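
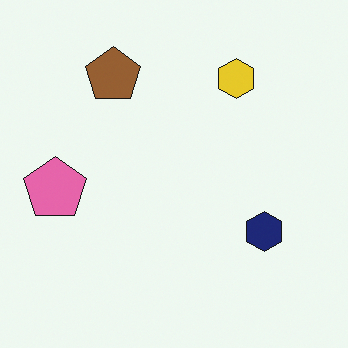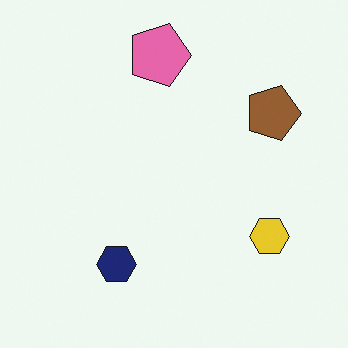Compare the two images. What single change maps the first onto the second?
Rotated 90° clockwise.

The pink pentagon sits in the left of the first image and the top of the second — consistent with a whole-image 90° clockwise rotation.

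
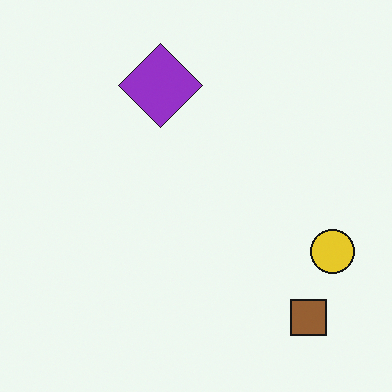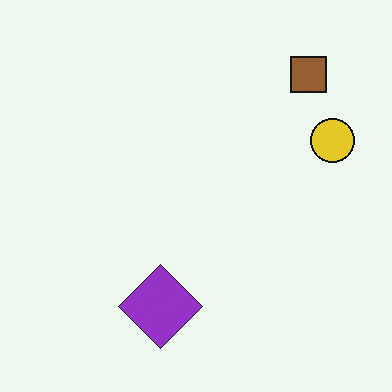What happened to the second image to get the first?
It was flipped vertically (top ↔ bottom).

The brown square is in the top-right of the second image and the bottom-right of the first — shapes on opposite sides of the horizontal midline have swapped in a mirror flip.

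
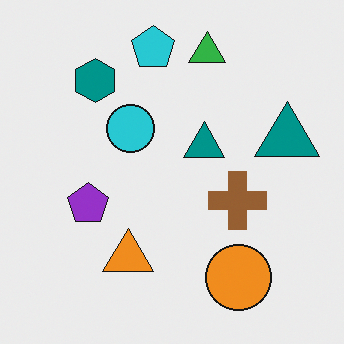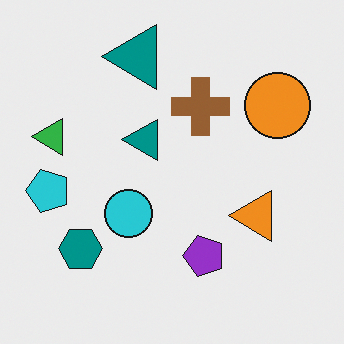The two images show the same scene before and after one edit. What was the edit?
The transformation is: rotated 90° counter-clockwise.

The cyan pentagon sits in the top of the first image and the left of the second — consistent with a whole-image 90° counter-clockwise rotation.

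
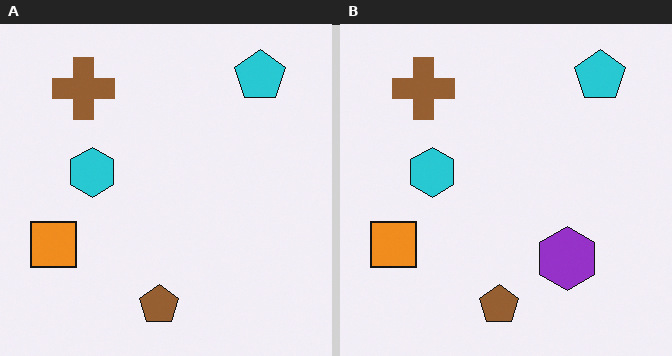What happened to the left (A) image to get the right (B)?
This is the original image overlaid with an additional purple hexagon.

A purple hexagon appears in the right (B) image that is absent from the left (A).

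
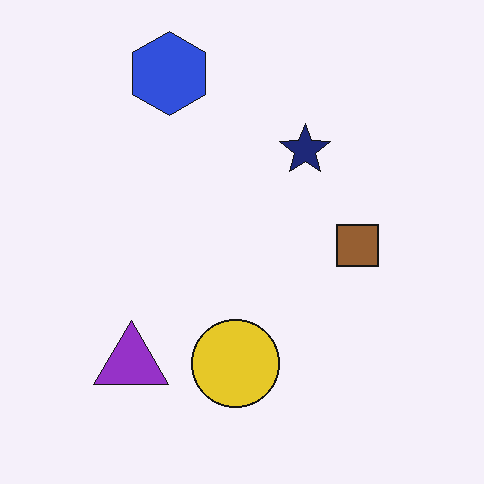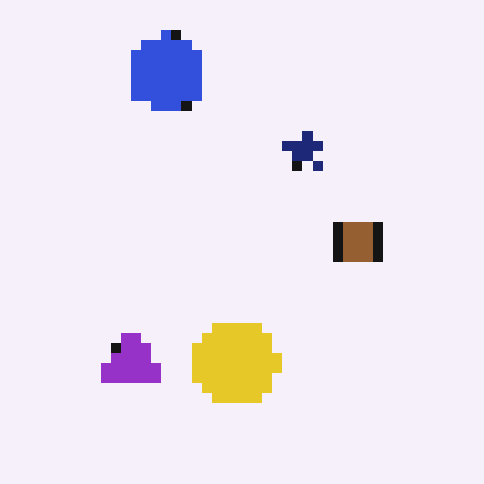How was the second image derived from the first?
The transformation is: heavily pixelated into large blocks.

Shapes are reduced to large square blocks; fine edges and outlines are lost — a downscale-then-upscale (mosaic) effect.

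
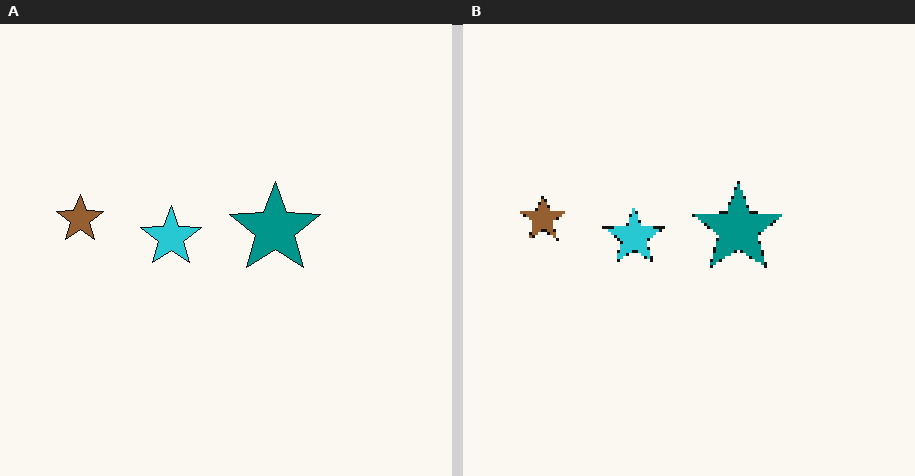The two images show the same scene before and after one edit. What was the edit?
Mildly pixelated.

Shapes are reduced to large square blocks; fine edges and outlines are lost — a downscale-then-upscale (mosaic) effect.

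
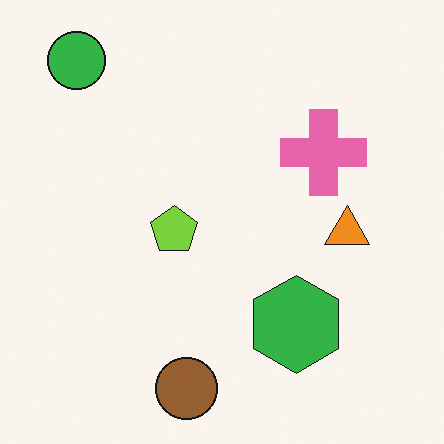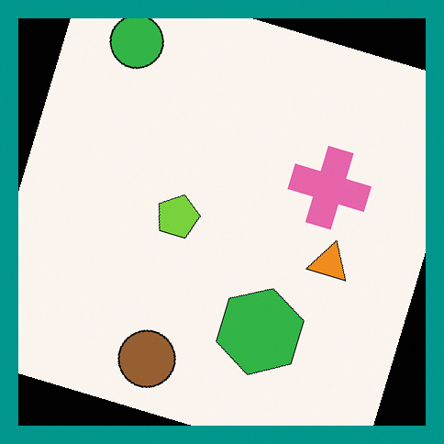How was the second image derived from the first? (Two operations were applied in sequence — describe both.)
Rotated clockwise by a clearly visible amount, then framed with a teal border.

Every shape is tilted by the same angle and the image corners show triangular fill wedges — a whole-image rotation by a non-right angle. A solid teal frame runs around the edge of the second image, with the content slightly shrunk inside it.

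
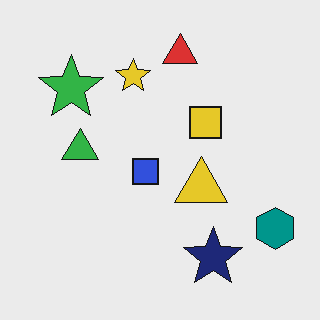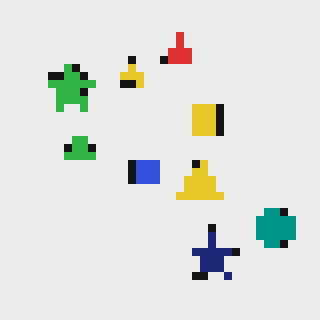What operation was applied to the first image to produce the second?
Pixelated into visible square blocks.

Shapes are reduced to large square blocks; fine edges and outlines are lost — a downscale-then-upscale (mosaic) effect.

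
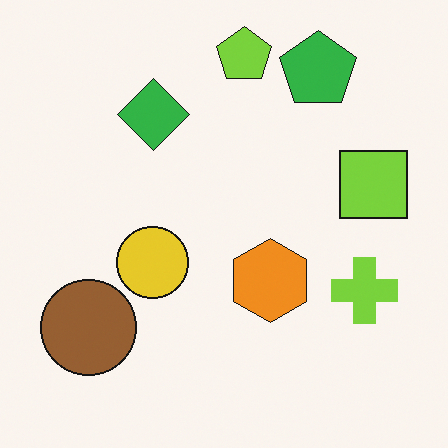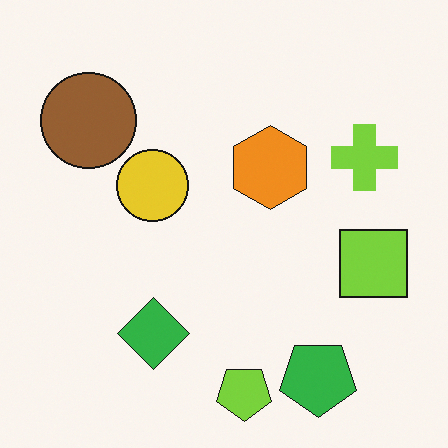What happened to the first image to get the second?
This is the original image flipped vertically (top ↔ bottom).

The lime pentagon is in the top of the first image and the bottom of the second — shapes on opposite sides of the horizontal midline have swapped in a mirror flip.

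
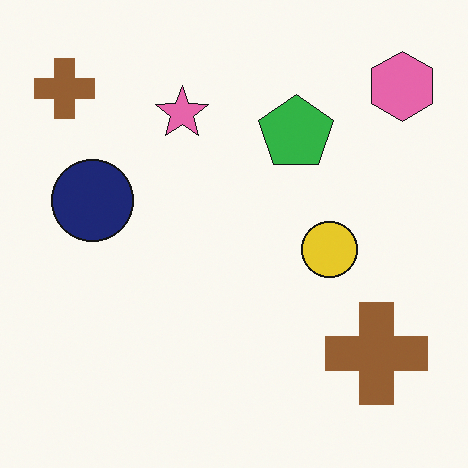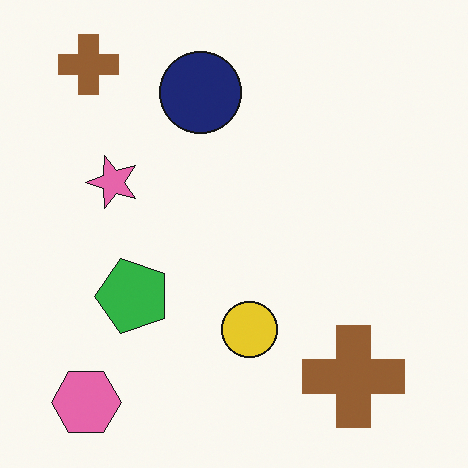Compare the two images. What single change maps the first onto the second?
The image was transposed (reflected across the top-left ↔ bottom-right diagonal).

Shapes have swapped their row and column positions — what was in the top-right is now in the bottom-left — a diagonal reflection.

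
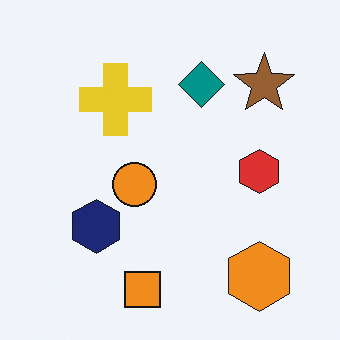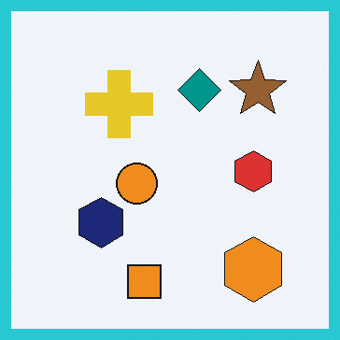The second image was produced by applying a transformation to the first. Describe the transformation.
The image was framed with a cyan border.

A solid cyan frame runs around the edge of the second image, with the content slightly shrunk inside it.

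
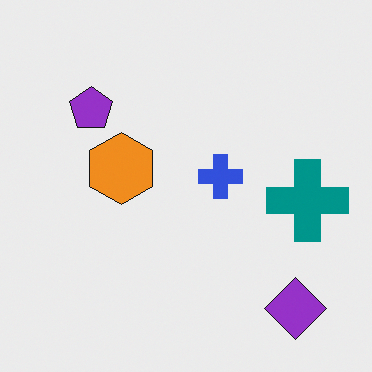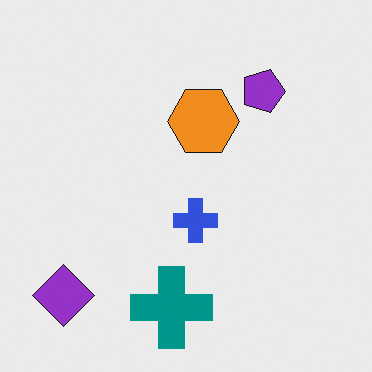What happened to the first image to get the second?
This is the original image rotated 90° clockwise.

The purple diamond sits in the bottom-right of the first image and the bottom-left of the second — consistent with a whole-image 90° clockwise rotation.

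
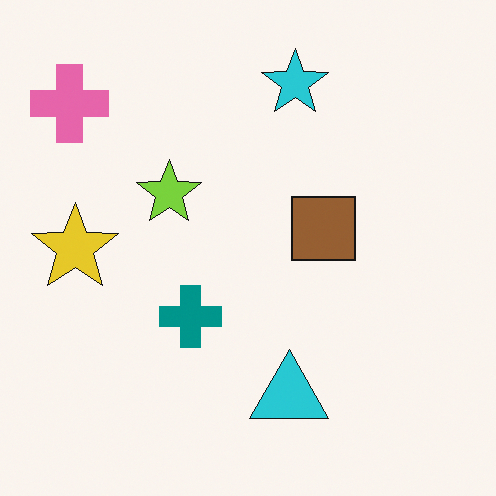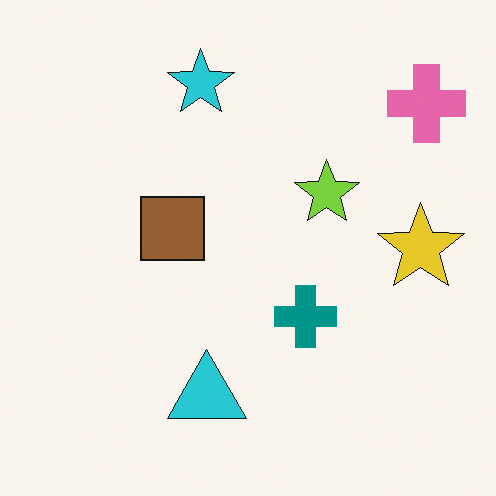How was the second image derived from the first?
The second image is the first flipped horizontally (left ↔ right).

The pink cross is in the top-left of the first image and the top-right of the second — shapes on opposite sides of the vertical midline have swapped in a mirror flip.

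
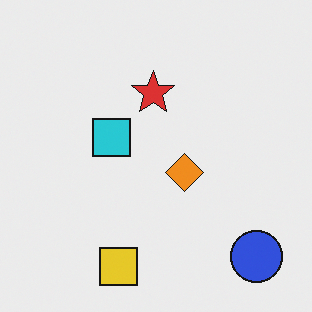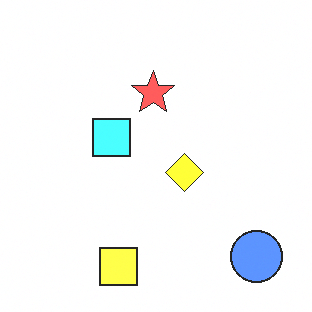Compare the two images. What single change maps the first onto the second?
This is the original image substantially brightened.

Every pixel — background and shapes alike — is uniformly brightened.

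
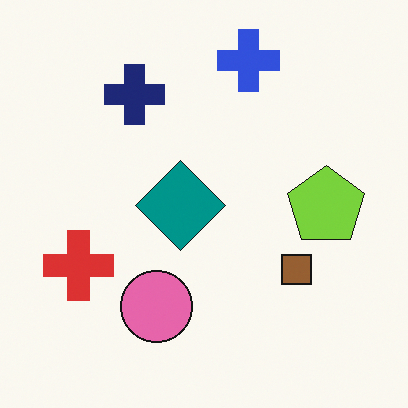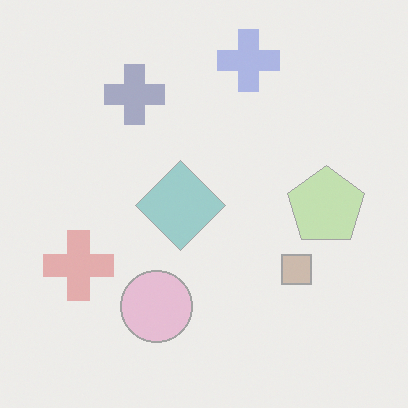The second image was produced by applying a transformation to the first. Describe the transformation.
It was given much lower contrast.

Tones are pushed toward mid-grey across the whole image — a global contrast change.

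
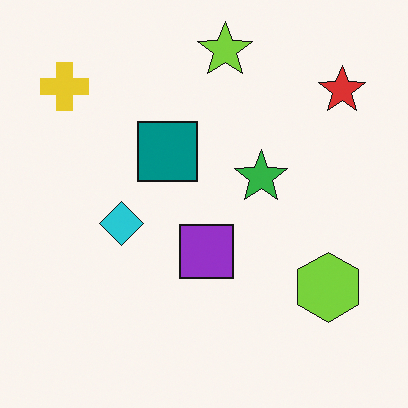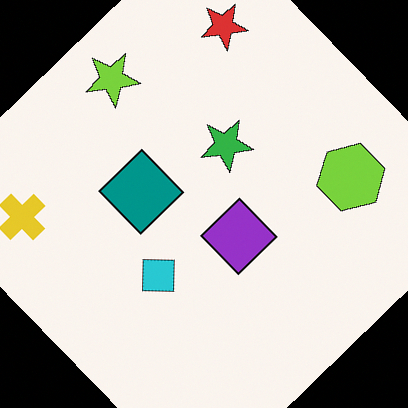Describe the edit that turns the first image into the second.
Rotated counter-clockwise by a large amount — several tens of degrees.

Every shape is tilted by the same angle and the image corners show triangular fill wedges — a whole-image rotation by a non-right angle.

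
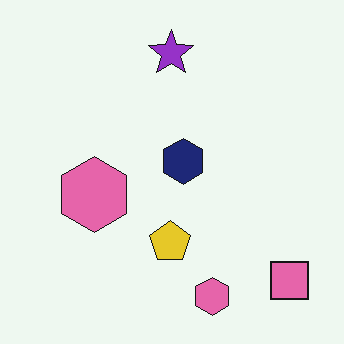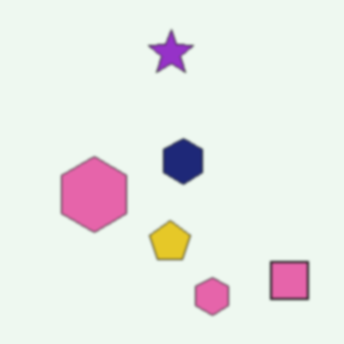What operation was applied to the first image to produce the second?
This is the original image given a subtle gaussian blur.

Shape edges and outlines are uniformly softened across the whole image.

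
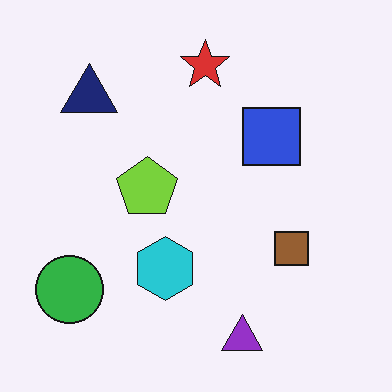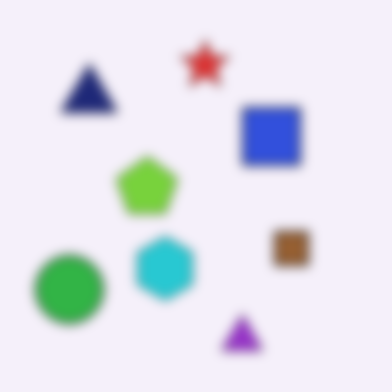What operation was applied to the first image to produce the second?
Strongly gaussian-blurred.

Shape edges and outlines are uniformly softened across the whole image.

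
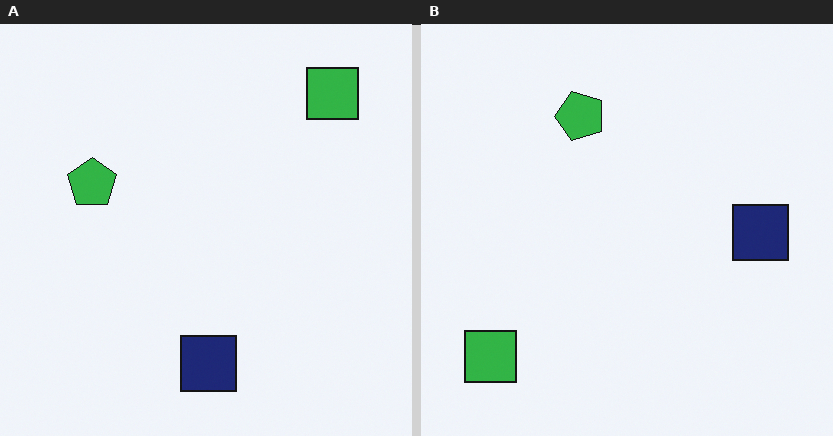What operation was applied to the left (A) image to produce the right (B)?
The image was transposed (reflected across the top-left ↔ bottom-right diagonal).

Shapes have swapped their row and column positions — what was in the top-right is now in the bottom-left — a diagonal reflection.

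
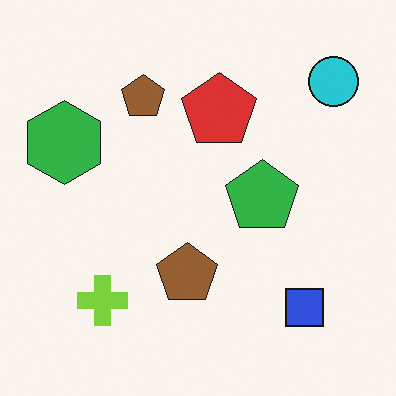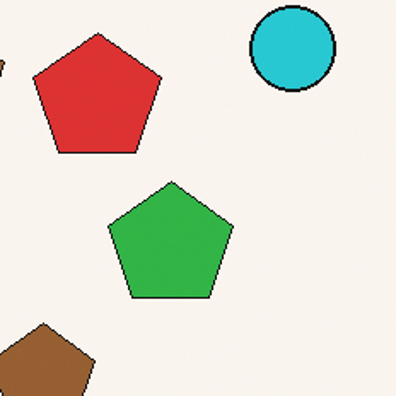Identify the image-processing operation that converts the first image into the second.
The image was cropped tightly and scaled back up.

The visible shapes are larger and the field of view is narrower; shapes near the original edges may be partly or wholly outside the frame — a crop-and-rescale.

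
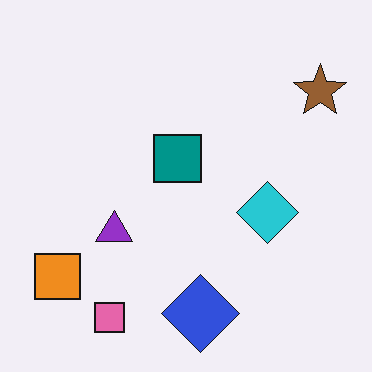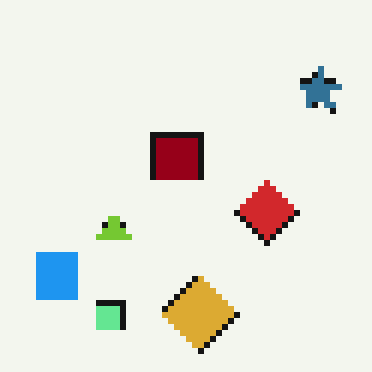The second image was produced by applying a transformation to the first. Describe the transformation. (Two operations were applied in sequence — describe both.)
The image was hue-shifted by a large amount, then pixelated into visible square blocks.

Every shape's color has rotated by the same amount around the hue wheel — a uniform hue shift. Shapes are reduced to large square blocks; fine edges and outlines are lost — a downscale-then-upscale (mosaic) effect.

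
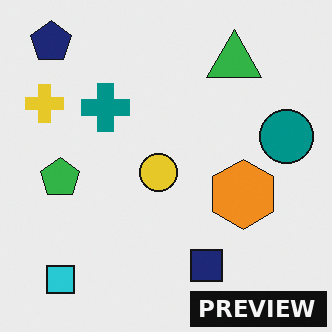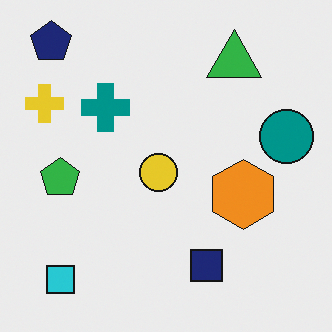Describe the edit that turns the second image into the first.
The image was watermarked with the text "PREVIEW" in the lower-right corner.

A dark label reading "PREVIEW" appears in the lower-right corner.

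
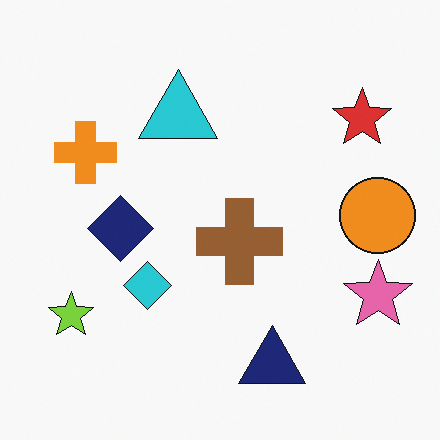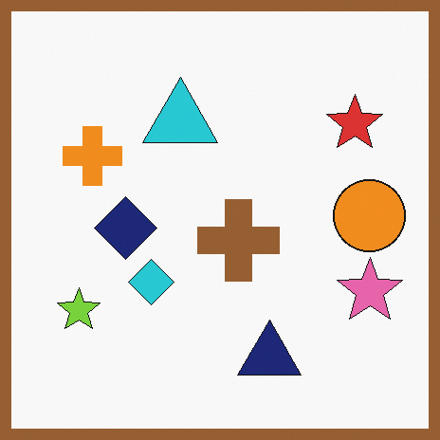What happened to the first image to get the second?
The image was framed with a brown border.

A solid brown frame runs around the edge of the second image, with the content slightly shrunk inside it.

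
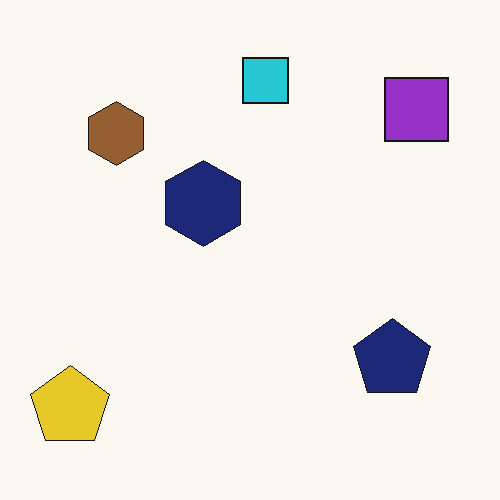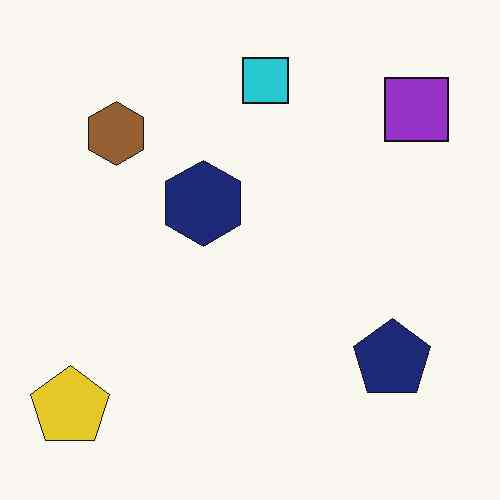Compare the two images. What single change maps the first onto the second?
It was given moderate JPEG compression.

Blocky 8×8 compression artifacts appear around shape edges and the flat background shows ringing — characteristic JPEG degradation.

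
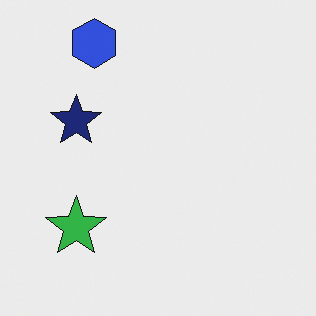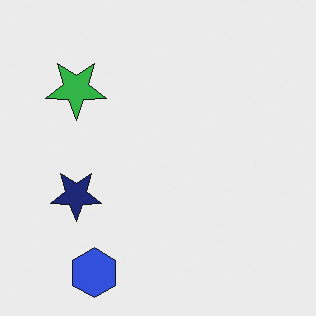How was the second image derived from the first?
It was flipped vertically (top ↔ bottom).

The blue hexagon is in the top-left of the first image and the bottom-left of the second — shapes on opposite sides of the horizontal midline have swapped in a mirror flip.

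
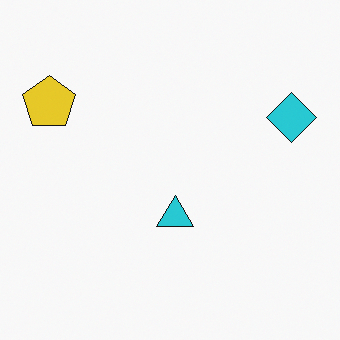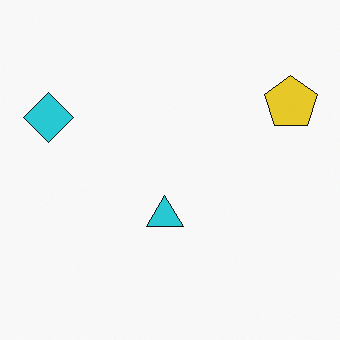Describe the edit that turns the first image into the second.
The transformation is: flipped horizontally (left ↔ right).

The cyan diamond is in the right of the first image and the left of the second — shapes on opposite sides of the vertical midline have swapped in a mirror flip.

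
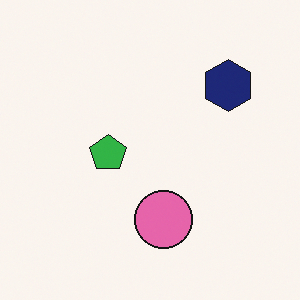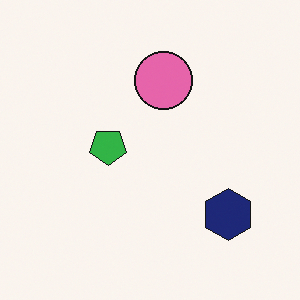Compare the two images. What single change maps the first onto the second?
The transformation is: flipped vertically (top ↔ bottom).

The pink circle is in the bottom of the first image and the top of the second — shapes on opposite sides of the horizontal midline have swapped in a mirror flip.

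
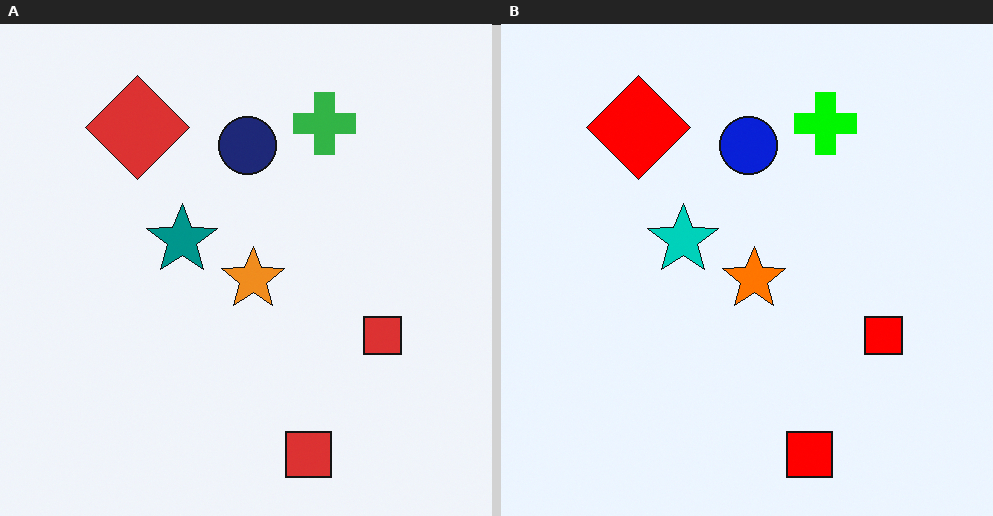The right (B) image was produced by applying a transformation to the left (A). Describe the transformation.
Made much more vivid (saturation change).

All colors are more vivid — a global saturation change.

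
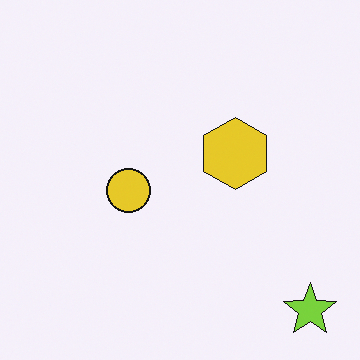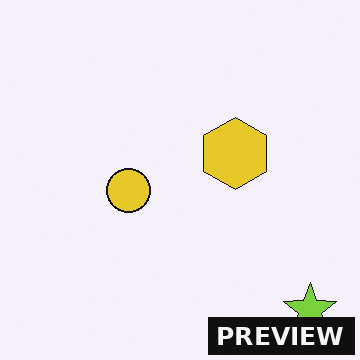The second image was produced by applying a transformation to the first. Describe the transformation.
The image was watermarked with the text "PREVIEW" in the lower-right corner.

A dark label reading "PREVIEW" appears in the lower-right corner.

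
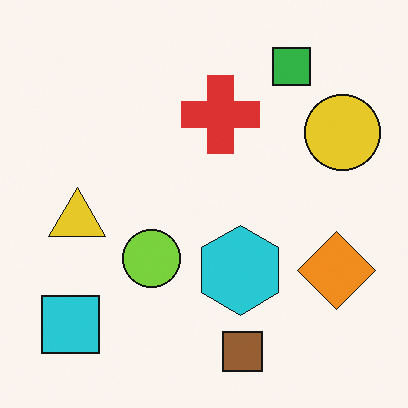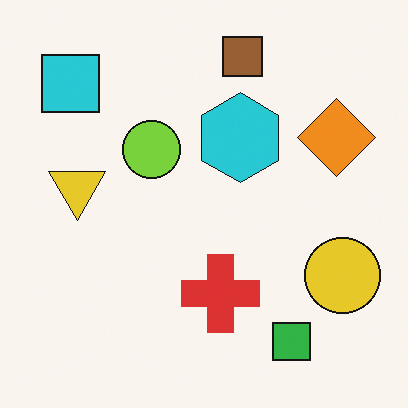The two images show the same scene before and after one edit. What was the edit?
It was flipped vertically (top ↔ bottom).

The brown square is in the bottom of the first image and the top of the second — shapes on opposite sides of the horizontal midline have swapped in a mirror flip.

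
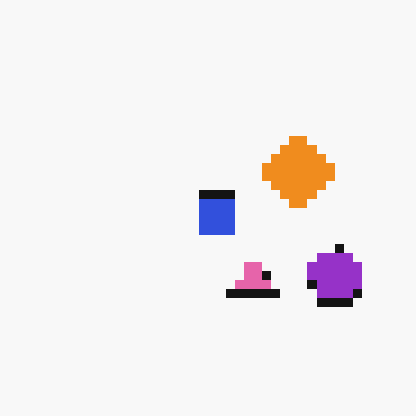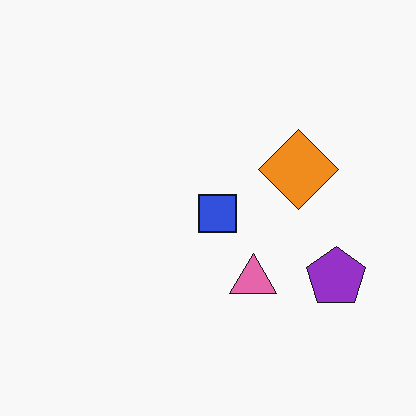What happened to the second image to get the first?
The image was heavily pixelated into large blocks.

Shapes are reduced to large square blocks; fine edges and outlines are lost — a downscale-then-upscale (mosaic) effect.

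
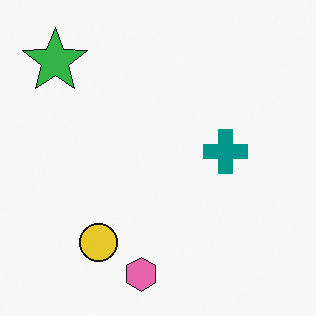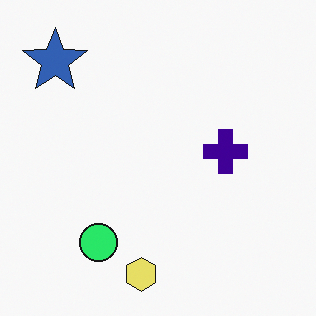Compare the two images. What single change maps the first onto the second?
The image was hue-shifted by a moderate amount.

Every shape's color has rotated by the same amount around the hue wheel — a uniform hue shift.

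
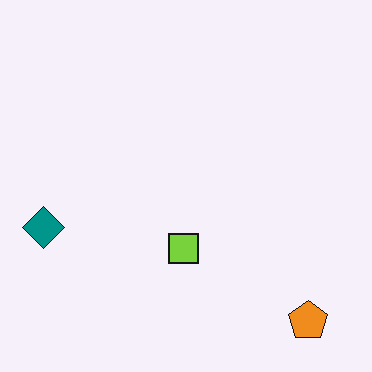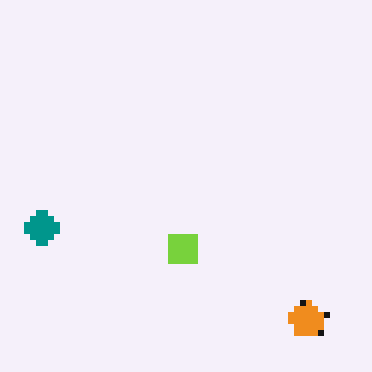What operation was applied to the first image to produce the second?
The image was pixelated into visible square blocks.

Shapes are reduced to large square blocks; fine edges and outlines are lost — a downscale-then-upscale (mosaic) effect.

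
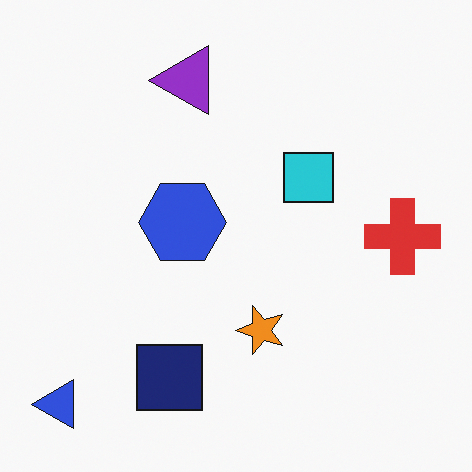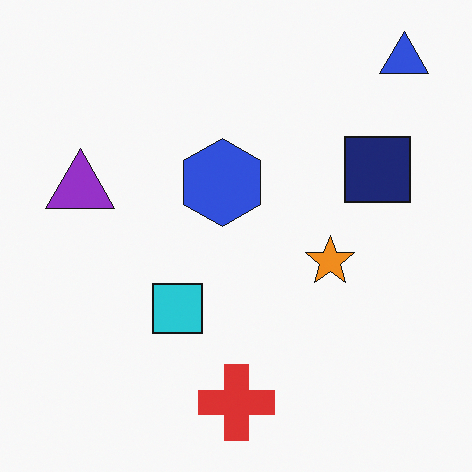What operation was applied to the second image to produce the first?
The transformation is: transposed (reflected across the top-left ↔ bottom-right diagonal).

Shapes have swapped their row and column positions — what was in the top-right is now in the bottom-left — a diagonal reflection.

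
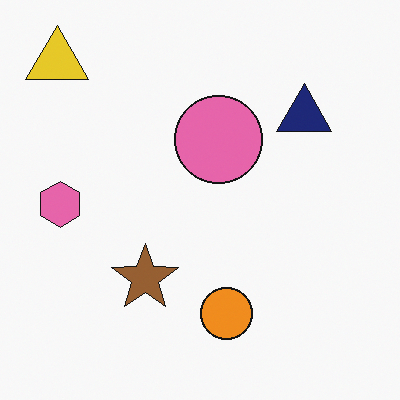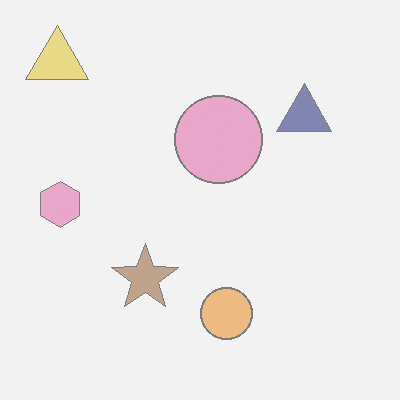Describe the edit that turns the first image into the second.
This is the original image given much lower contrast.

Tones are pushed toward mid-grey across the whole image — a global contrast change.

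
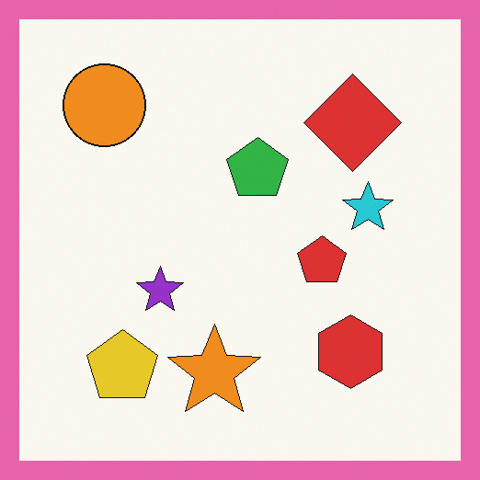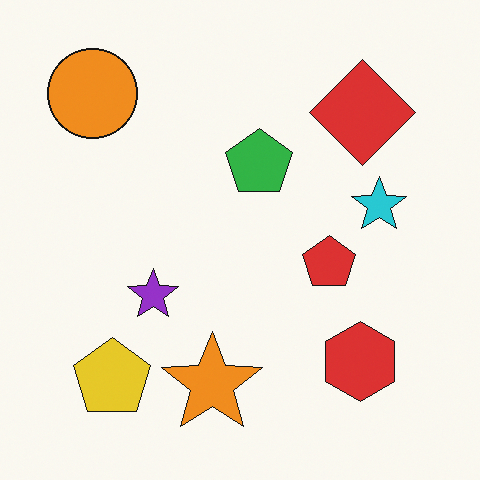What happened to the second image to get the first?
Framed with a pink border.

A solid pink frame runs around the edge of the first image, with the content slightly shrunk inside it.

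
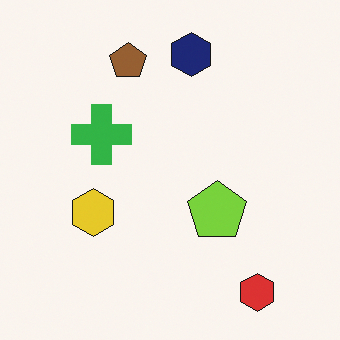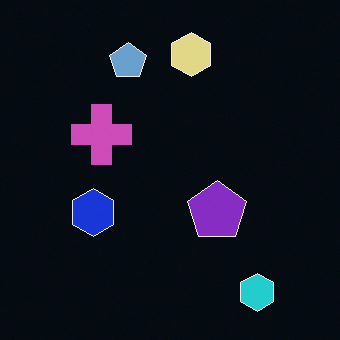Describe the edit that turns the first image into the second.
The transformation is: color-inverted (negative).

The light background has become dark and every shape's color is its complement — a photographic negative.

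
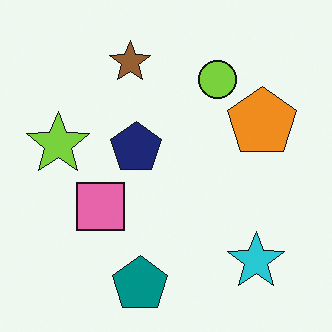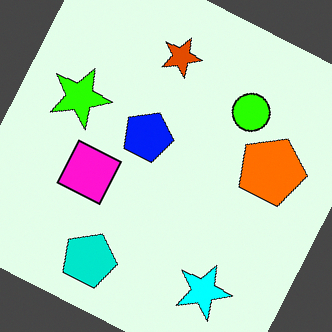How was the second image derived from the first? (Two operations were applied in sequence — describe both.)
The transformation is: made much more vivid (saturation change), then rotated clockwise by a moderate amount.

All colors are more vivid — a global saturation change. Every shape is tilted by the same angle and the image corners show triangular fill wedges — a whole-image rotation by a non-right angle.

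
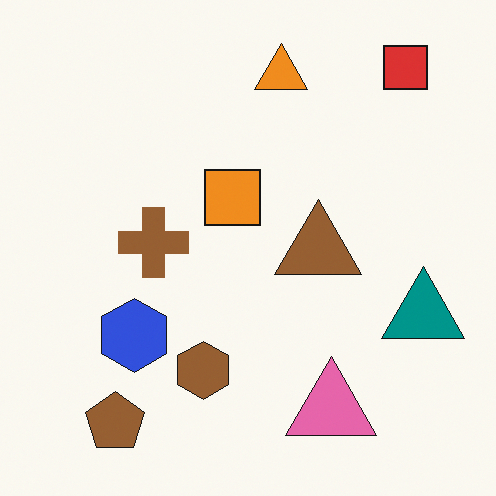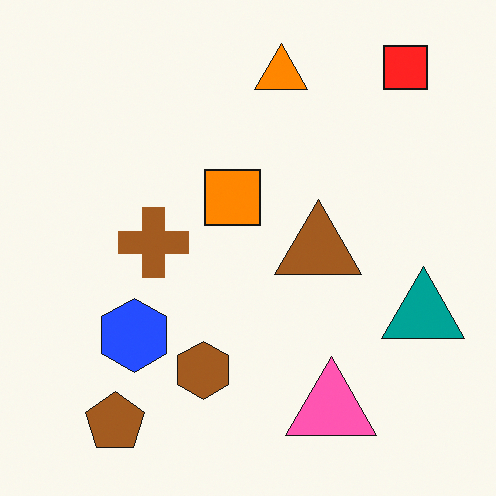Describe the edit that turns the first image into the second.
This is the original image slightly oversaturated.

All colors are more vivid — a global saturation change.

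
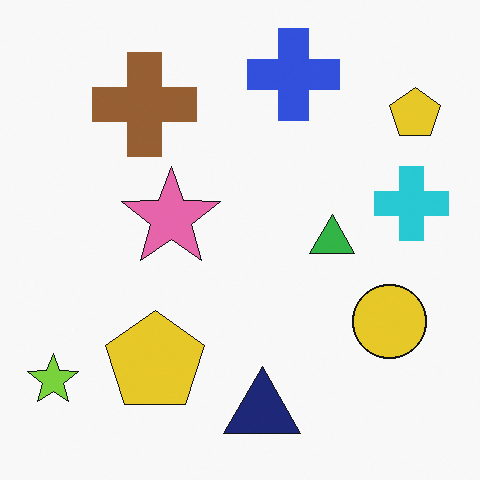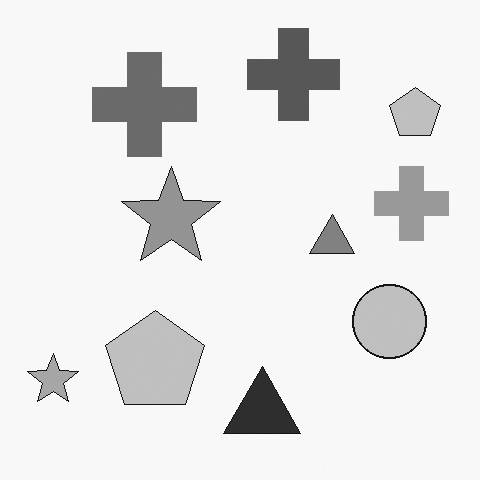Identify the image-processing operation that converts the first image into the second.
The second image is the first converted to grayscale.

All color is removed — every shape is now a shade of grey.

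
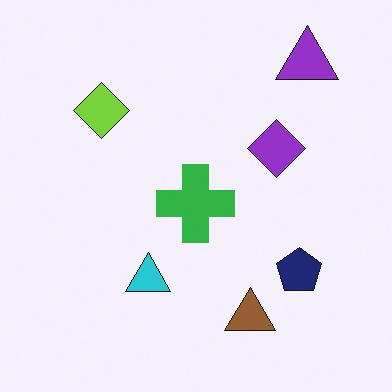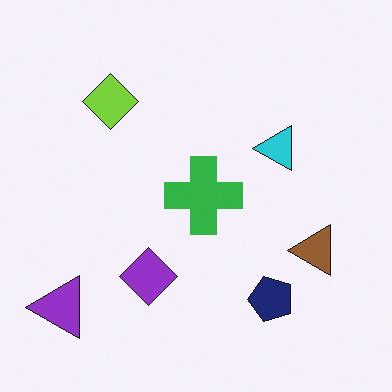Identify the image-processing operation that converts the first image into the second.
Transposed (reflected across the top-left ↔ bottom-right diagonal).

Shapes have swapped their row and column positions — what was in the top-right is now in the bottom-left — a diagonal reflection.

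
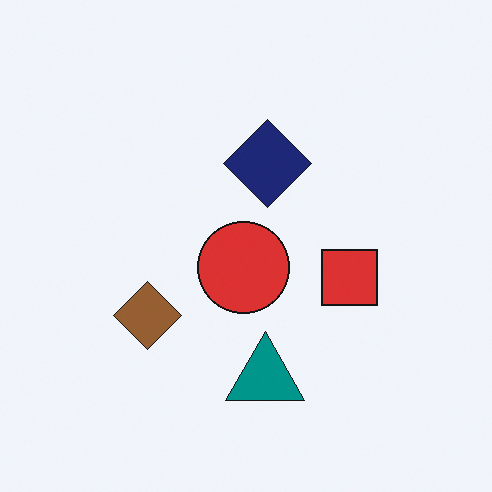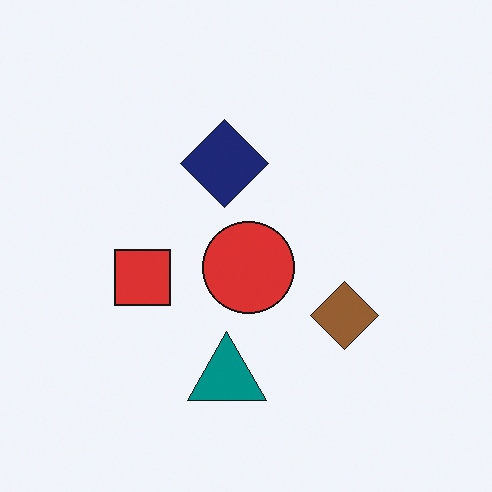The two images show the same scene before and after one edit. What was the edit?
The image was flipped horizontally (left ↔ right).

The red square is in the right of the first image and the left of the second — shapes on opposite sides of the vertical midline have swapped in a mirror flip.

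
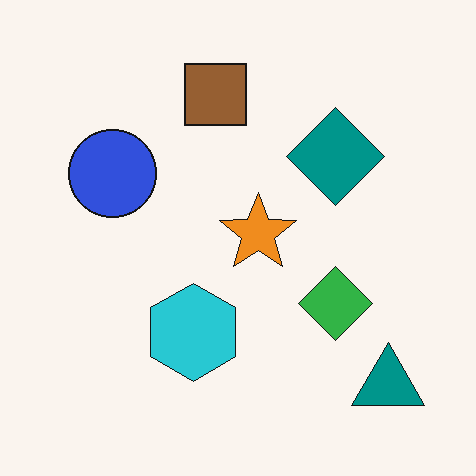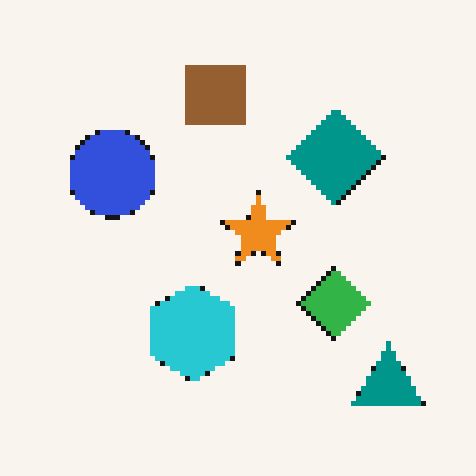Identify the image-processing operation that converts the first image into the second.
This is the original image lightly pixelated (a mild mosaic effect).

Shapes are reduced to large square blocks; fine edges and outlines are lost — a downscale-then-upscale (mosaic) effect.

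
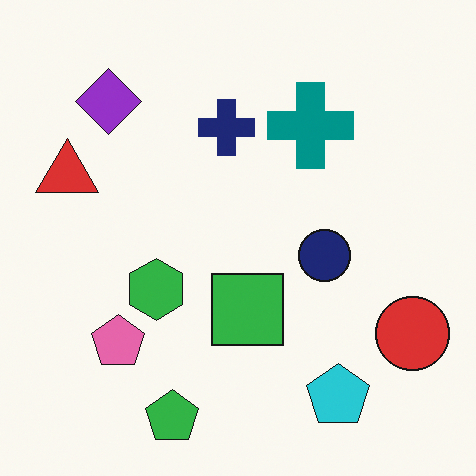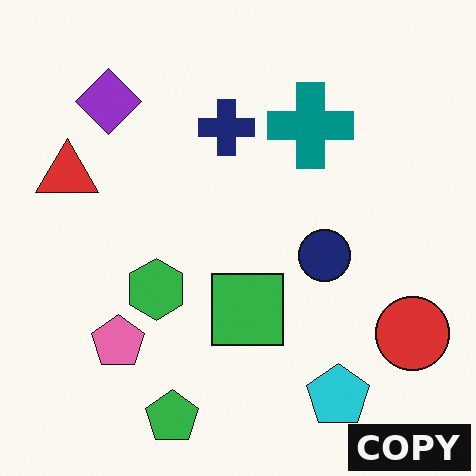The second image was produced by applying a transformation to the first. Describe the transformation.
The transformation is: watermarked with the text "COPY" in the lower-right corner.

A dark label reading "COPY" appears in the lower-right corner.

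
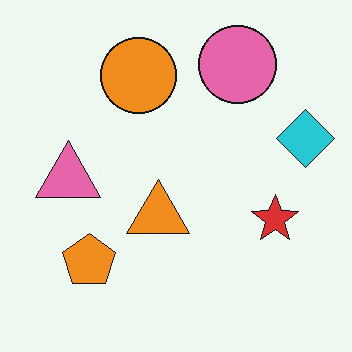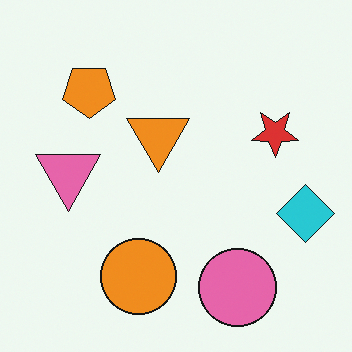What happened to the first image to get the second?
The transformation is: flipped vertically (top ↔ bottom).

The pink circle is in the top-right of the first image and the bottom-right of the second — shapes on opposite sides of the horizontal midline have swapped in a mirror flip.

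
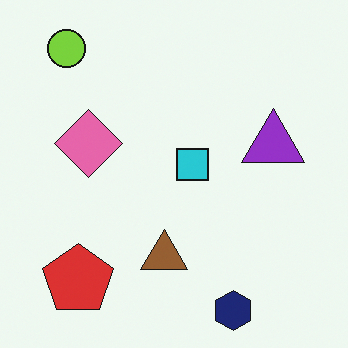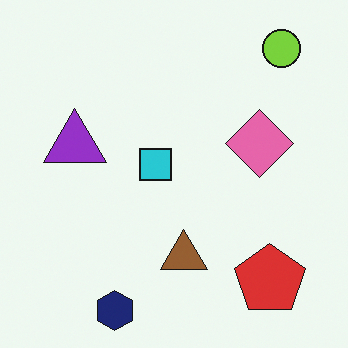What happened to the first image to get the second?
The image was flipped horizontally (left ↔ right).

The lime circle is in the top-left of the first image and the top-right of the second — shapes on opposite sides of the vertical midline have swapped in a mirror flip.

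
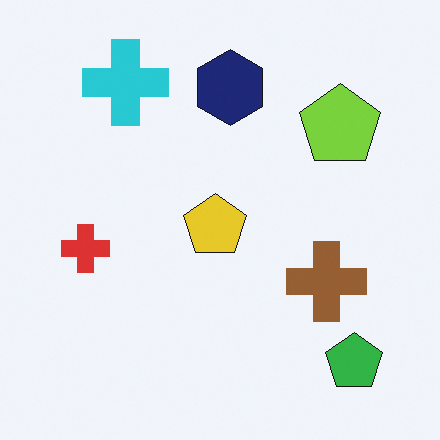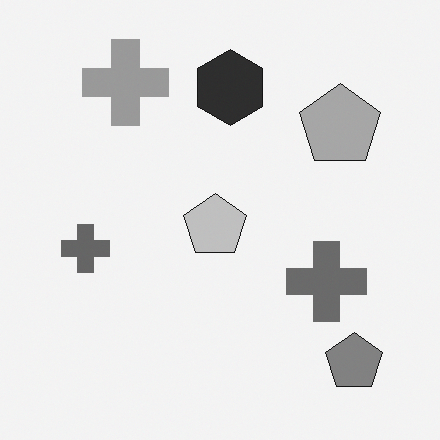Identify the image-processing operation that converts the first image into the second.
The image was converted to grayscale.

All color is removed — every shape is now a shade of grey.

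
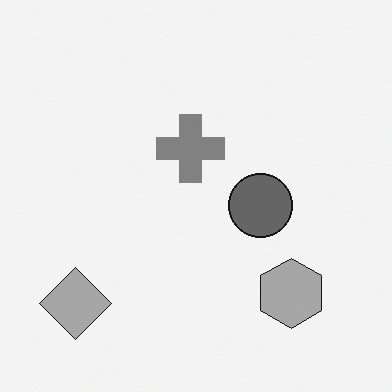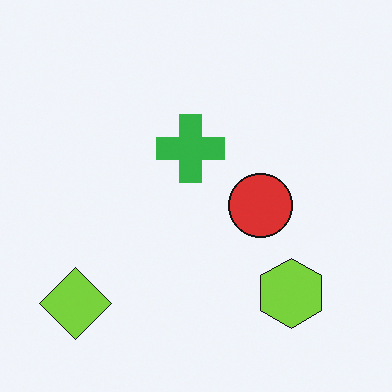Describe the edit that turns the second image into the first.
Converted to grayscale.

All color is removed — every shape is now a shade of grey.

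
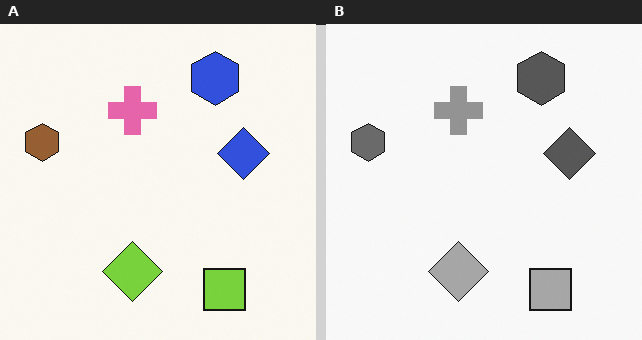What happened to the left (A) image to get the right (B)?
This is the original image converted to grayscale.

All color is removed — every shape is now a shade of grey.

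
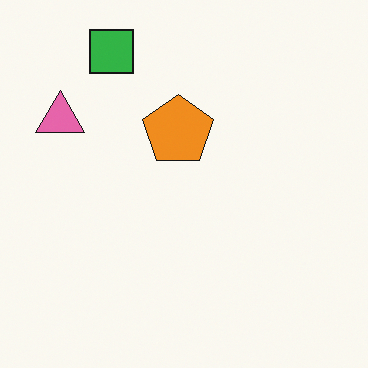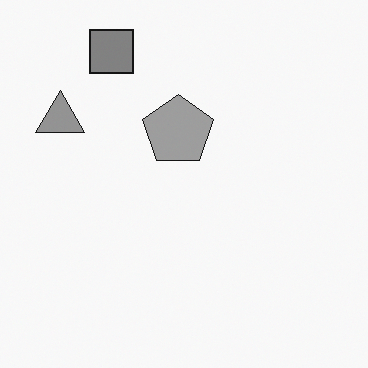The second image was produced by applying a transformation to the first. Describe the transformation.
The transformation is: converted to grayscale.

All color is removed — every shape is now a shade of grey.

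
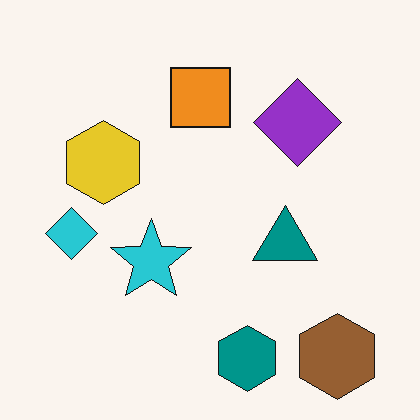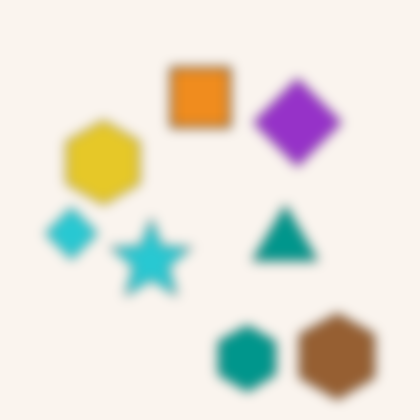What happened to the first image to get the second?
The second image is the first strongly gaussian-blurred.

Shape edges and outlines are uniformly softened across the whole image.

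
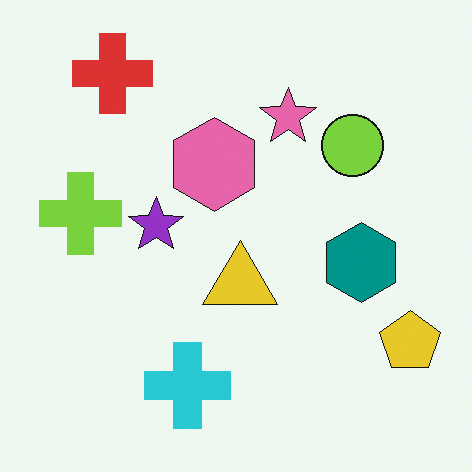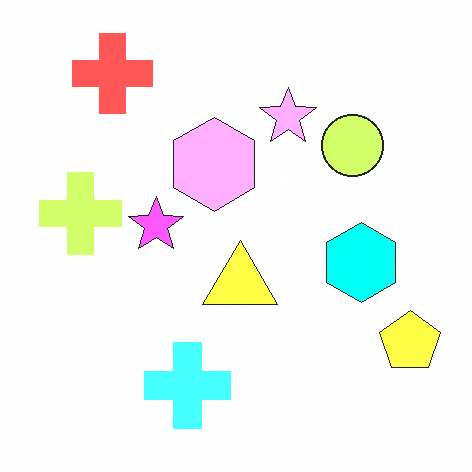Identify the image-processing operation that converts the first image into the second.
Brightened a lot.

Every pixel — background and shapes alike — is uniformly brightened.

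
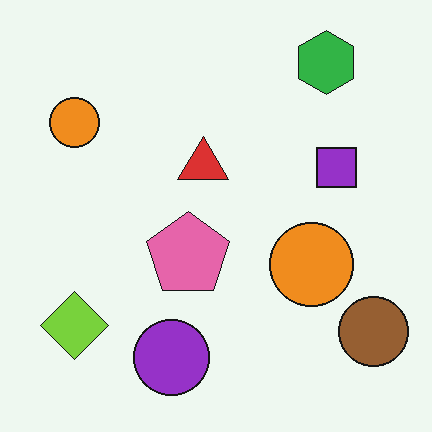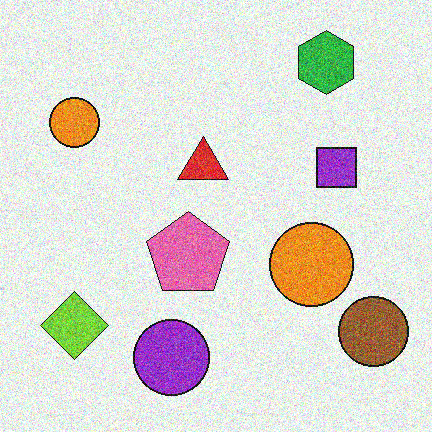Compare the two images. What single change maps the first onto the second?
The second image is the first degraded with strong gaussian noise.

Random speckle covers the whole image, including the flat background.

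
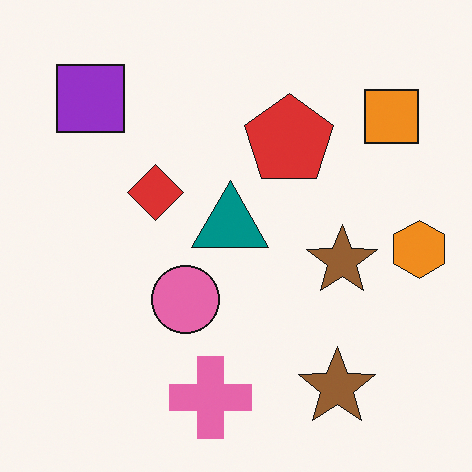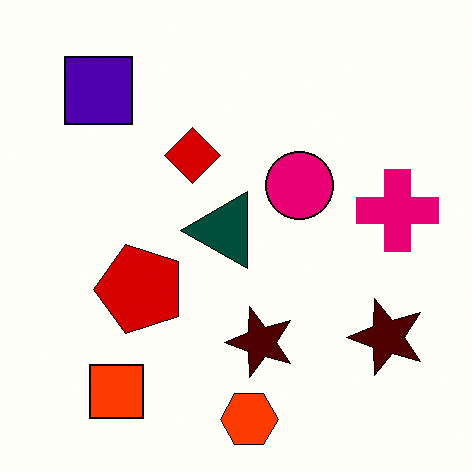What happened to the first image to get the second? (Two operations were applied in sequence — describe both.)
The transformation is: transposed (reflected across the top-left ↔ bottom-right diagonal), then given much higher contrast.

Shapes have swapped their row and column positions — what was in the top-right is now in the bottom-left — a diagonal reflection. Tones are pushed away from mid-grey across the whole image — a global contrast change.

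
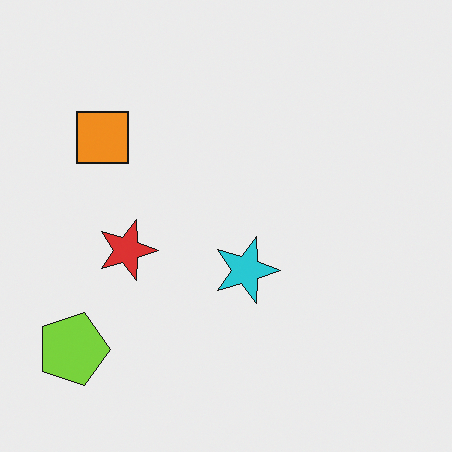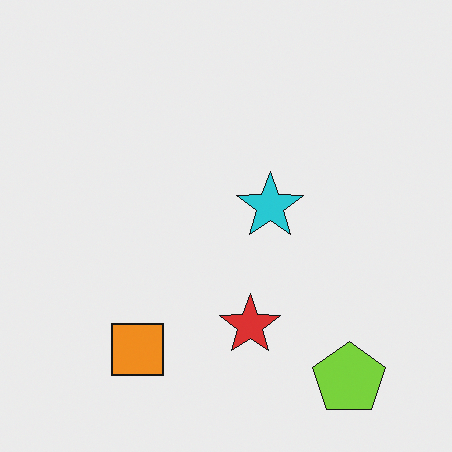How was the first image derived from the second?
Rotated 90° clockwise.

The lime pentagon sits in the bottom-right of the second image and the bottom-left of the first — consistent with a whole-image 90° clockwise rotation.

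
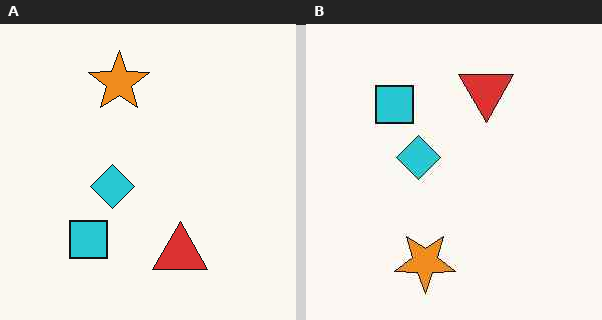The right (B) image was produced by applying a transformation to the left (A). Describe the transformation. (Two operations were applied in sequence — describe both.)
The image was given moderate JPEG compression, then flipped vertically (top ↔ bottom).

Blocky 8×8 compression artifacts appear around shape edges and the flat background shows ringing — characteristic JPEG degradation. The orange star is in the top of the left (A) image and the bottom of the right (B) — shapes on opposite sides of the horizontal midline have swapped in a mirror flip.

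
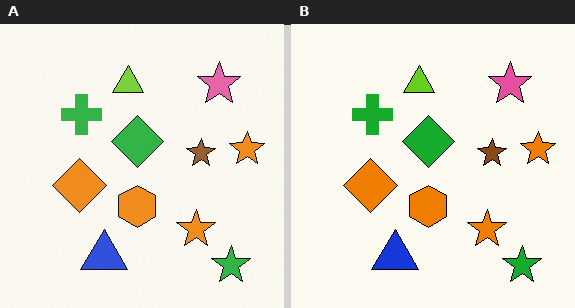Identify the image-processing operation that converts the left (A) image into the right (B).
This is the original image given slightly increased contrast.

Tones are pushed away from mid-grey across the whole image — a global contrast change.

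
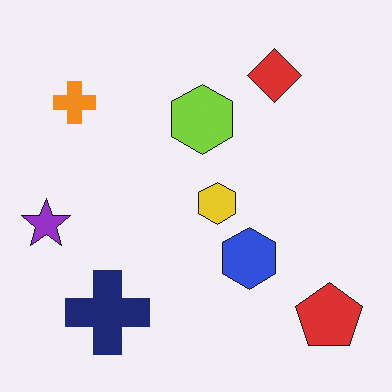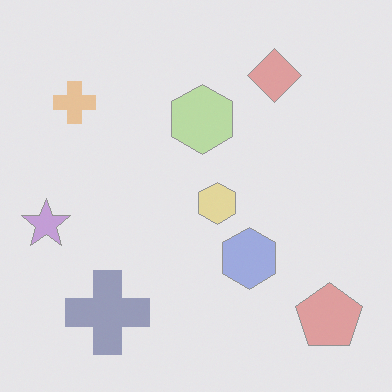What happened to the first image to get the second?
The transformation is: washed out (contrast reduced).

Tones are pushed toward mid-grey across the whole image — a global contrast change.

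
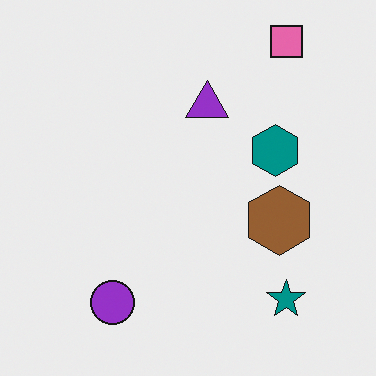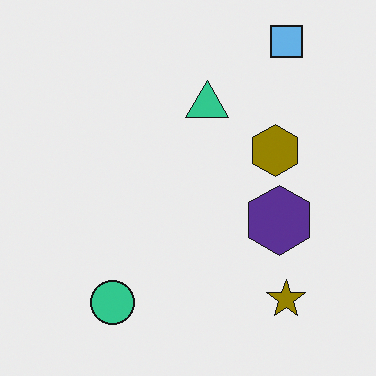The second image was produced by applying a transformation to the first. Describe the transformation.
It was hue-shifted through roughly half the color wheel.

Every shape's color has rotated by the same amount around the hue wheel — a uniform hue shift.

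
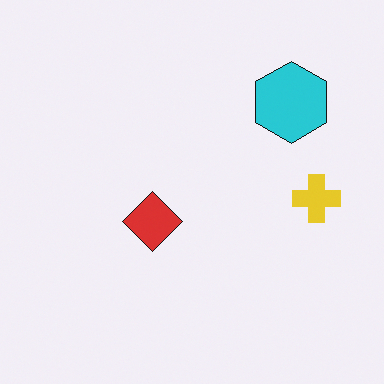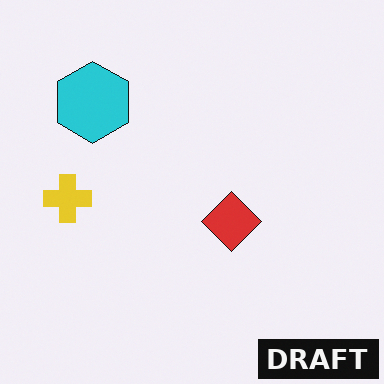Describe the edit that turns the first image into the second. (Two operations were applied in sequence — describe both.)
Flipped horizontally (left ↔ right), then watermarked with the text "DRAFT" in the lower-right corner.

The yellow cross is in the right of the first image and the left of the second — shapes on opposite sides of the vertical midline have swapped in a mirror flip. A dark label reading "DRAFT" appears in the lower-right corner.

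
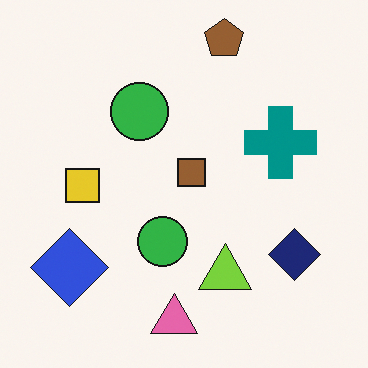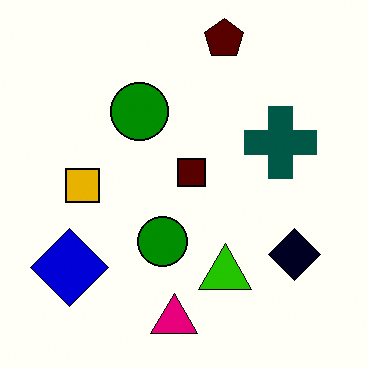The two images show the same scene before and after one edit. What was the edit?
Boosted in contrast.

Tones are pushed away from mid-grey across the whole image — a global contrast change.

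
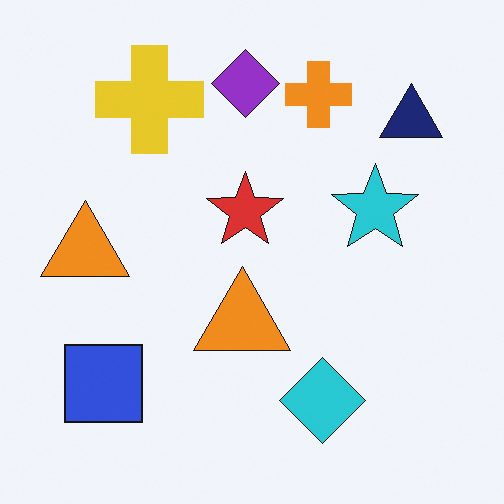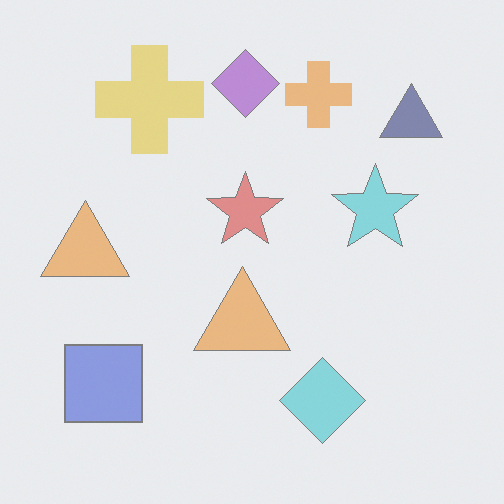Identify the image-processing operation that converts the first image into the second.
This is the original image given much lower contrast.

Tones are pushed toward mid-grey across the whole image — a global contrast change.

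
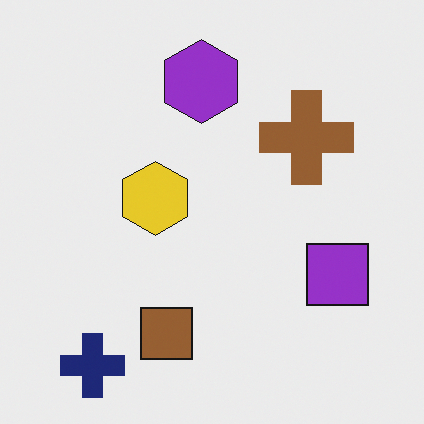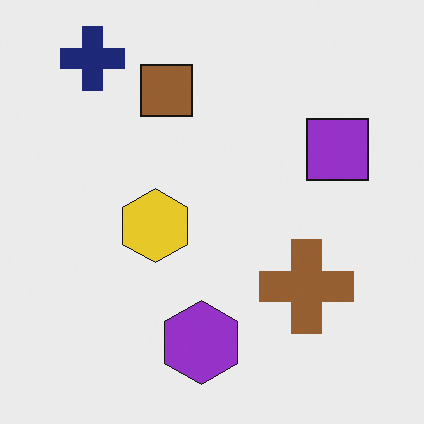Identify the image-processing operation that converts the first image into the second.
It was flipped vertically (top ↔ bottom).

The navy cross is in the bottom-left of the first image and the top-left of the second — shapes on opposite sides of the horizontal midline have swapped in a mirror flip.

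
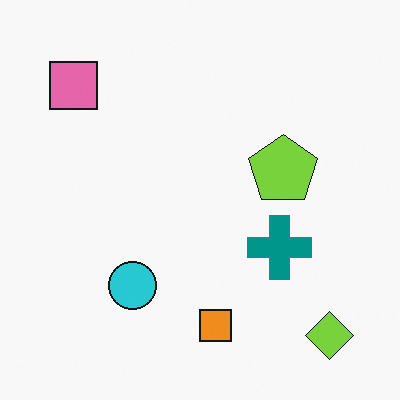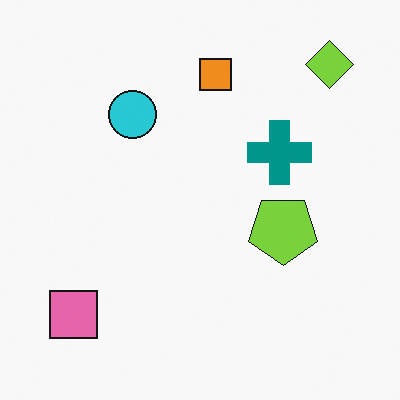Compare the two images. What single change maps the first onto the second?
Flipped vertically (top ↔ bottom).

The lime diamond is in the bottom-right of the first image and the top-right of the second — shapes on opposite sides of the horizontal midline have swapped in a mirror flip.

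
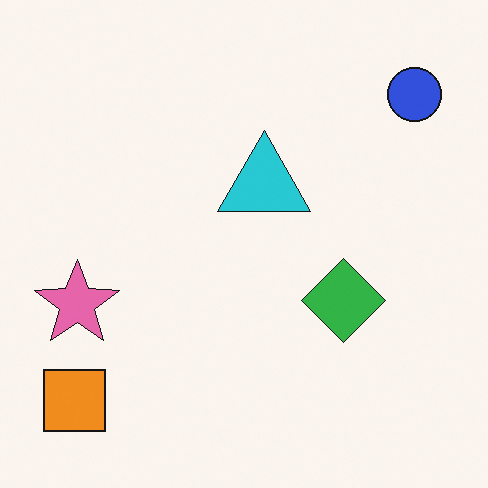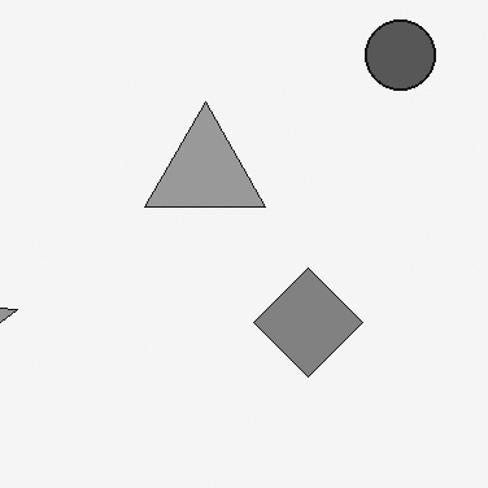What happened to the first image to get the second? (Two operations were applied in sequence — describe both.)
Cropped to a modestly smaller region and rescaled, then converted to grayscale.

The visible shapes are larger and the field of view is narrower; shapes near the original edges may be partly or wholly outside the frame — a crop-and-rescale. All color is removed — every shape is now a shade of grey.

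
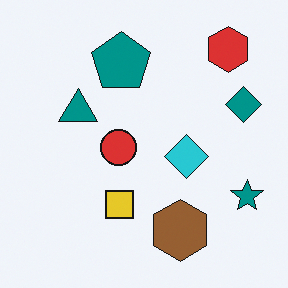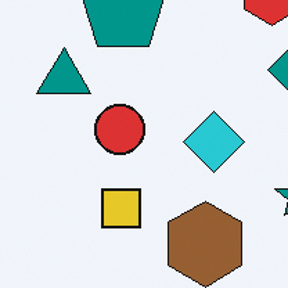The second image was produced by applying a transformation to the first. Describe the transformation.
The image was cropped to a modestly smaller region and rescaled.

The visible shapes are larger and the field of view is narrower; shapes near the original edges may be partly or wholly outside the frame — a crop-and-rescale.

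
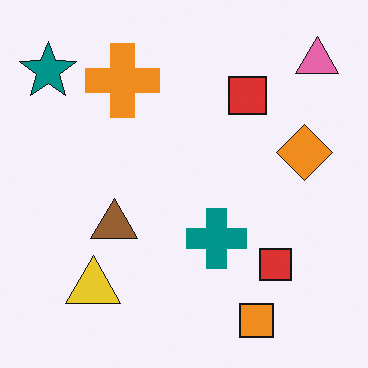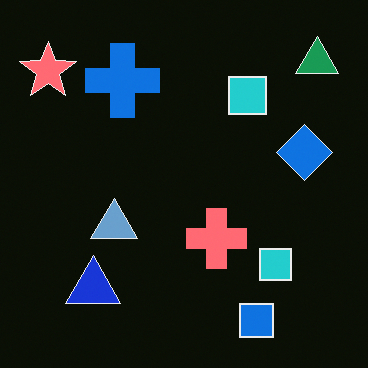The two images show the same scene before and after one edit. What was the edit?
The transformation is: color-inverted (negative).

The light background has become dark and every shape's color is its complement — a photographic negative.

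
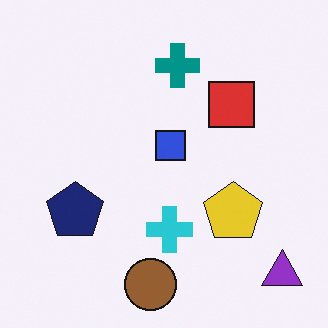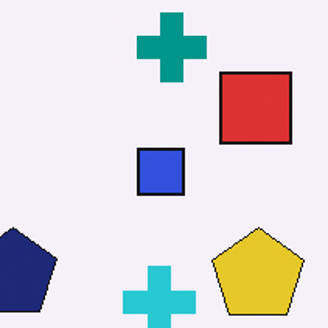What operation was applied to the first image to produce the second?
Cropped to a modestly smaller region and rescaled.

The visible shapes are larger and the field of view is narrower; shapes near the original edges may be partly or wholly outside the frame — a crop-and-rescale.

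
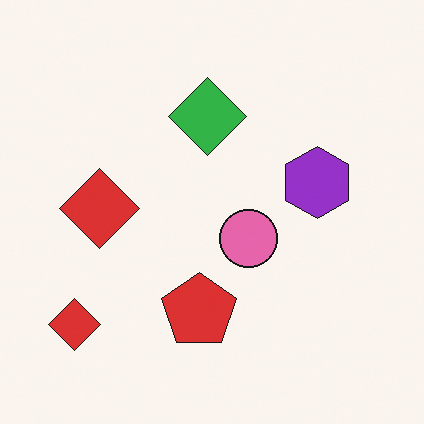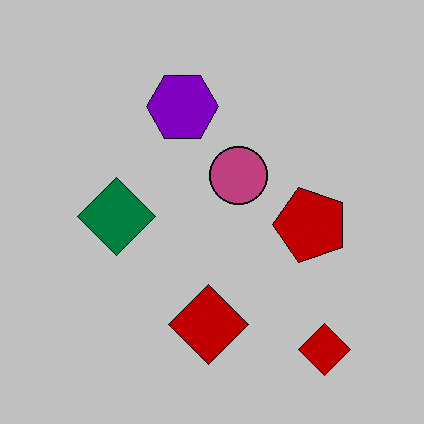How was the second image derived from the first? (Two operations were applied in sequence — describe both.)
This is the original image heavily posterized to just a handful of flat colors, then rotated 90° counter-clockwise.

Each flat color has snapped to a coarser quantized level — most visibly, the near-white background has dropped to a flat grey. The purple hexagon sits in the right of the first image and the top of the second — consistent with a whole-image 90° counter-clockwise rotation.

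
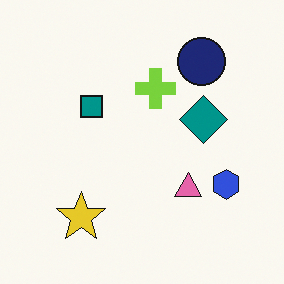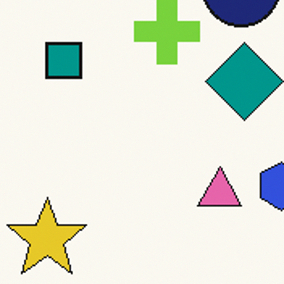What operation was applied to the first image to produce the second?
Cropped slightly and scaled back up.

The visible shapes are larger and the field of view is narrower; shapes near the original edges may be partly or wholly outside the frame — a crop-and-rescale.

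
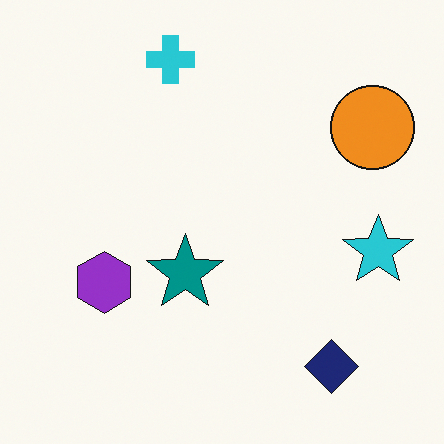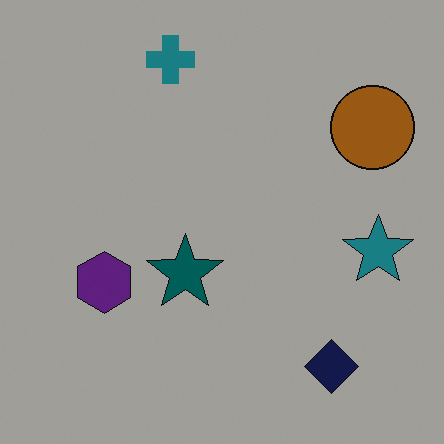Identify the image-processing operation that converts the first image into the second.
The image was darkened a lot.

Every pixel — background and shapes alike — is uniformly darkened.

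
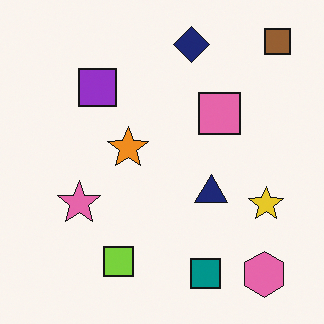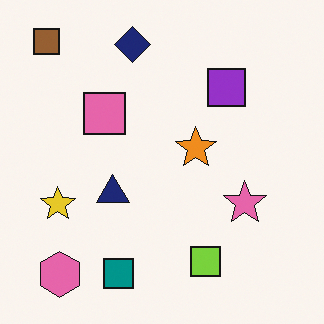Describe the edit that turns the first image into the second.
It was flipped horizontally (left ↔ right).

The brown square is in the top-right of the first image and the top-left of the second — shapes on opposite sides of the vertical midline have swapped in a mirror flip.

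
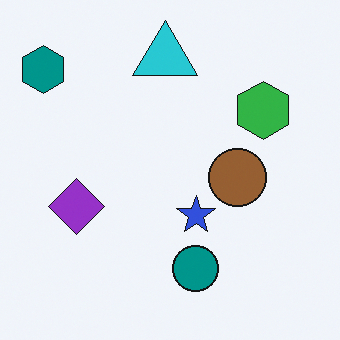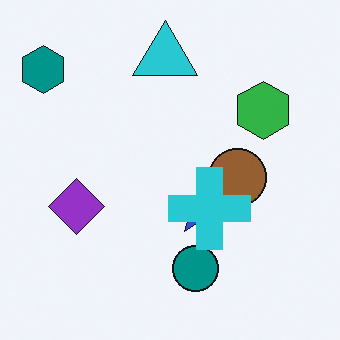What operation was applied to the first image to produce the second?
This is the original image overlaid with an additional cyan cross.

A cyan cross appears in the second image that is absent from the first.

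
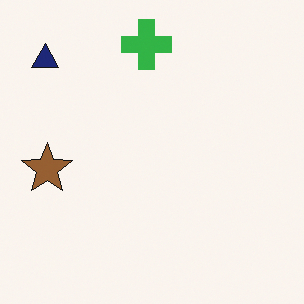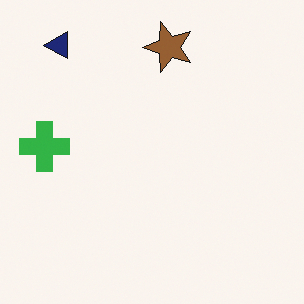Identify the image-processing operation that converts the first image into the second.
The transformation is: transposed (reflected across the top-left ↔ bottom-right diagonal).

Shapes have swapped their row and column positions — what was in the top-right is now in the bottom-left — a diagonal reflection.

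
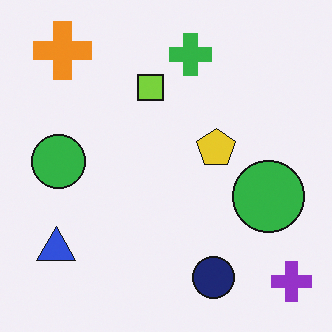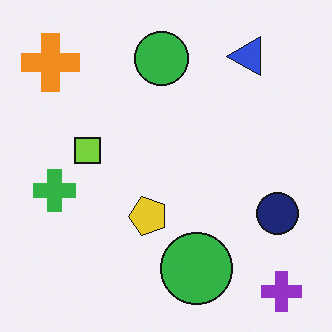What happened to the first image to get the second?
The second image is the first transposed (reflected across the top-left ↔ bottom-right diagonal).

Shapes have swapped their row and column positions — what was in the top-right is now in the bottom-left — a diagonal reflection.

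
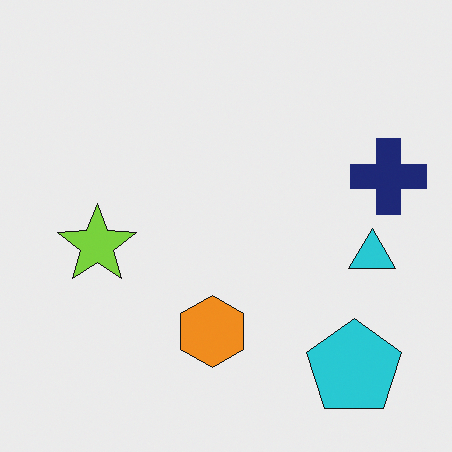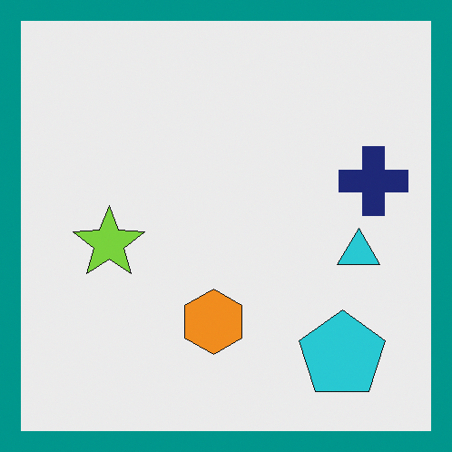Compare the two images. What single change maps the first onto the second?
Framed with a teal border.

A solid teal frame runs around the edge of the second image, with the content slightly shrunk inside it.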